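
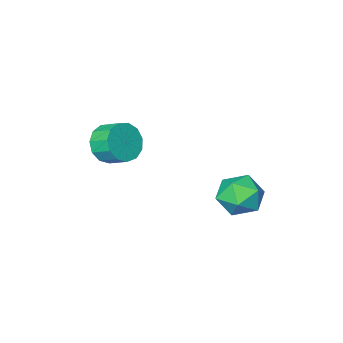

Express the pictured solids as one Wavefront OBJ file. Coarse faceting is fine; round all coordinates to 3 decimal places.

v 0.987 -2.67 -1.994
v 1.535 -2.918 -1.183
v 1.222 -2.019 -0.695
v 0.673 -1.77 -1.506
v 1.878 -2.615 -1.522
v 1.564 -1.716 -1.034
v 1.938 -2.329 -2.01
v 1.624 -1.43 -1.522
v 1.695 -2.152 -2.493
v 1.382 -1.252 -2.005
v 1.228 -2.138 -2.818
v 0.915 -1.239 -2.33
v 0.685 -2.293 -2.881
v 0.371 -1.394 -2.393
v 0.237 -2.568 -2.663
v -0.077 -1.669 -2.175
v 0.027 -2.875 -2.232
v -0.287 -1.976 -1.744
v 0.122 -3.117 -1.725
v -0.192 -2.218 -1.237
v 0.491 -3.217 -1.304
v 0.178 -2.317 -0.816
v 1.018 -3.143 -1.102
v 0.705 -2.243 -0.614
v -2.227 3.622 -3.641
v -1.301 3.514 -3.03
v -2.659 1.906 -3.29
v -1.733 1.798 -2.679
v -2.567 2.444 -2.319
v -2.3 3.504 -2.535
v -1.66 1.916 -3.785
v -1.393 2.976 -4.001
v -0.951 2.459 -3.118
v -1.512 2.786 -2.212
v -2.448 2.634 -4.108
v -3.009 2.961 -3.202
f 2 1 5
f 2 5 3
f 3 5 6
f 3 6 4
f 5 1 7
f 5 7 6
f 6 7 8
f 6 8 4
f 7 1 9
f 7 9 8
f 8 9 10
f 8 10 4
f 9 1 11
f 9 11 10
f 10 11 12
f 10 12 4
f 11 1 13
f 11 13 12
f 12 13 14
f 12 14 4
f 13 1 15
f 13 15 14
f 14 15 16
f 14 16 4
f 15 1 17
f 15 17 16
f 16 17 18
f 16 18 4
f 17 1 19
f 17 19 18
f 18 19 20
f 18 20 4
f 19 1 21
f 19 21 20
f 20 21 22
f 20 22 4
f 21 1 23
f 21 23 22
f 22 23 24
f 22 24 4
f 23 1 2
f 23 2 24
f 24 2 3
f 24 3 4
f 25 36 30
f 25 30 26
f 25 26 32
f 25 32 35
f 25 35 36
f 26 30 34
f 30 36 29
f 36 35 27
f 35 32 31
f 32 26 33
f 28 34 29
f 28 29 27
f 28 27 31
f 28 31 33
f 28 33 34
f 29 34 30
f 27 29 36
f 31 27 35
f 33 31 32
f 34 33 26



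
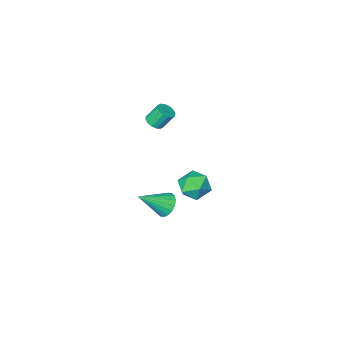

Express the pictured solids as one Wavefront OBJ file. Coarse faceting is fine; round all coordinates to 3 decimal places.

v -1.46 -2.601 -3.444
v -1.045 -2.061 -2.644
v 0.065 -2.659 -4.196
v 0.48 -2.119 -3.396
v 0.153 -3.107 -3.249
v -0.79 -3.071 -2.784
v -0.19 -1.649 -4.056
v -1.133 -1.613 -3.591
v -0.26 -1.472 -3.022
v -0.048 -2.373 -2.523
v -0.932 -2.347 -4.317
v -0.72 -3.248 -3.818
v 2.245 -1.989 3.323
v 2.544 -2.369 3.625
v 2.034 -2.01 4.58
v 1.735 -1.631 4.277
v 2.71 -2.125 3.622
v 2.201 -1.766 4.577
v 2.752 -1.845 3.539
v 2.242 -1.486 4.494
v 2.658 -1.604 3.398
v 2.148 -1.245 4.353
v 2.453 -1.465 3.237
v 1.943 -1.107 4.192
v 2.192 -1.468 3.099
v 1.682 -1.109 4.053
v 1.946 -1.61 3.02
v 1.436 -1.251 3.975
v 1.779 -1.854 3.023
v 1.27 -1.495 3.978
v 1.738 -2.134 3.106
v 1.228 -1.775 4.061
v 1.832 -2.375 3.247
v 1.322 -2.016 4.202
v 2.037 -2.513 3.408
v 1.527 -2.155 4.363
v 2.298 -2.511 3.547
v 1.788 -2.152 4.501
v 3.171 0.758 -1.15
v 3.607 0.629 -1.796
v 4.669 0.402 -0.07
v 3.649 0.973 -1.741
v 3.597 1.275 -1.569
v 3.46 1.475 -1.314
v 3.266 1.532 -1.026
v 3.053 1.436 -0.763
v 2.864 1.206 -0.577
v 2.736 0.887 -0.504
v 2.694 0.542 -0.559
v 2.746 0.24 -0.731
v 2.883 0.041 -0.986
v 3.077 -0.017 -1.274
v 3.29 0.079 -1.537
v 3.479 0.309 -1.723
f 1 12 6
f 1 6 2
f 1 2 8
f 1 8 11
f 1 11 12
f 2 6 10
f 6 12 5
f 12 11 3
f 11 8 7
f 8 2 9
f 4 10 5
f 4 5 3
f 4 3 7
f 4 7 9
f 4 9 10
f 5 10 6
f 3 5 12
f 7 3 11
f 9 7 8
f 10 9 2
f 14 13 17
f 14 17 15
f 15 17 18
f 15 18 16
f 17 13 19
f 17 19 18
f 18 19 20
f 18 20 16
f 19 13 21
f 19 21 20
f 20 21 22
f 20 22 16
f 21 13 23
f 21 23 22
f 22 23 24
f 22 24 16
f 23 13 25
f 23 25 24
f 24 25 26
f 24 26 16
f 25 13 27
f 25 27 26
f 26 27 28
f 26 28 16
f 27 13 29
f 27 29 28
f 28 29 30
f 28 30 16
f 29 13 31
f 29 31 30
f 30 31 32
f 30 32 16
f 31 13 33
f 31 33 32
f 32 33 34
f 32 34 16
f 33 13 35
f 33 35 34
f 34 35 36
f 34 36 16
f 35 13 37
f 35 37 36
f 36 37 38
f 36 38 16
f 37 13 14
f 37 14 38
f 38 14 15
f 38 15 16
f 40 39 42
f 40 42 41
f 42 39 43
f 42 43 41
f 43 39 44
f 43 44 41
f 44 39 45
f 44 45 41
f 45 39 46
f 45 46 41
f 46 39 47
f 46 47 41
f 47 39 48
f 47 48 41
f 48 39 49
f 48 49 41
f 49 39 50
f 49 50 41
f 50 39 51
f 50 51 41
f 51 39 52
f 51 52 41
f 52 39 53
f 52 53 41
f 53 39 54
f 53 54 41
f 54 39 40
f 54 40 41



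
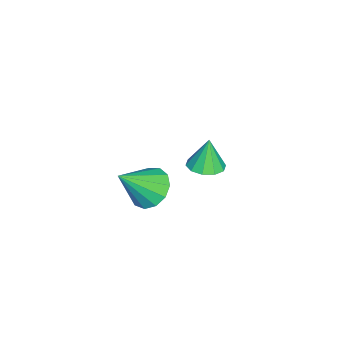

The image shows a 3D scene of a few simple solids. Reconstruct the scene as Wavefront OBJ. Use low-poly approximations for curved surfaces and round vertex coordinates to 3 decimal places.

v -3.858 1.474 -4.631
v -3.17 1 -4.476
v -4.142 1.546 -3.149
v -3.024 1.504 -4.473
v -3.196 1.997 -4.53
v -3.622 2.29 -4.625
v -4.138 2.271 -4.723
v -4.547 1.948 -4.785
v -4.693 1.443 -4.789
v -4.52 0.95 -4.732
v -4.095 0.657 -4.636
v -3.579 0.676 -4.538
v 1.095 0.295 -1.67
v 1.69 1.07 -1.51
v 2.025 -0.715 -0.23
v 1.248 1.14 -1.176
v 0.758 0.941 -0.999
v 0.375 0.537 -1.035
v 0.22 0.057 -1.272
v 0.343 -0.348 -1.636
v 0.705 -0.548 -2.01
v 1.19 -0.481 -2.277
v 1.645 -0.167 -2.35
v 1.926 0.294 -2.208
v 1.942 0.755 -1.895
f 2 1 4
f 2 4 3
f 4 1 5
f 4 5 3
f 5 1 6
f 5 6 3
f 6 1 7
f 6 7 3
f 7 1 8
f 7 8 3
f 8 1 9
f 8 9 3
f 9 1 10
f 9 10 3
f 10 1 11
f 10 11 3
f 11 1 12
f 11 12 3
f 12 1 2
f 12 2 3
f 14 13 16
f 14 16 15
f 16 13 17
f 16 17 15
f 17 13 18
f 17 18 15
f 18 13 19
f 18 19 15
f 19 13 20
f 19 20 15
f 20 13 21
f 20 21 15
f 21 13 22
f 21 22 15
f 22 13 23
f 22 23 15
f 23 13 24
f 23 24 15
f 24 13 25
f 24 25 15
f 25 13 14
f 25 14 15



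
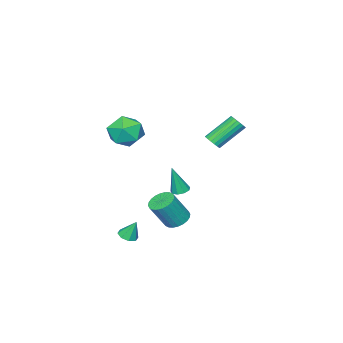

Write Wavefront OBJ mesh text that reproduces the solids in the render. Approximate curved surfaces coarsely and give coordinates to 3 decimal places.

v 0.726 3.495 -3.268
v 1.187 2.925 -3.657
v 2.095 2.515 -1.981
v 1.634 3.085 -1.592
v 1.371 3.189 -3.692
v 2.279 2.779 -2.016
v 1.456 3.5 -3.662
v 2.364 3.09 -1.986
v 1.431 3.81 -3.573
v 2.339 3.4 -1.897
v 1.298 4.072 -3.437
v 2.206 3.662 -1.76
v 1.078 4.247 -3.275
v 1.986 3.837 -1.599
v 0.805 4.306 -3.112
v 1.713 3.896 -1.436
v 0.519 4.243 -2.973
v 1.427 3.833 -1.297
v 0.265 4.065 -2.879
v 1.173 3.655 -1.203
v 0.081 3.801 -2.844
v 0.989 3.391 -1.168
v -0.004 3.49 -2.874
v 0.904 3.08 -1.198
v 0.021 3.18 -2.963
v 0.929 2.77 -1.287
v 0.154 2.918 -3.1
v 1.062 2.508 -1.423
v 0.374 2.743 -3.261
v 1.282 2.333 -1.585
v 0.647 2.684 -3.424
v 1.555 2.274 -1.748
v 0.933 2.747 -3.563
v 1.841 2.337 -1.887
v 3.059 1.839 -4.234
v 3.681 1.895 -4.152
v 2.861 2.321 -3.066
v 3.485 2.289 -4.348
v 3.039 2.42 -4.478
v 2.605 2.21 -4.465
v 2.437 1.783 -4.317
v 2.634 1.388 -4.121
v 3.079 1.258 -3.991
v 3.513 1.468 -4.004
v 2.016 2.248 3.557
v 3.131 2.678 3.648
v 2.629 0.522 4.192
v 3.744 0.952 4.283
v 2.89 1.339 5.03
v 2.511 2.406 4.637
v 3.249 0.794 3.203
v 2.87 1.861 2.81
v 3.893 1.779 3.429
v 3.671 2.116 4.558
v 2.089 1.084 3.282
v 1.867 1.421 4.411
v -2.397 3.432 1.7
v -1.96 3.679 2.01
v -3.366 4.434 3.391
v -3.803 4.188 3.08
v -2.025 3.868 1.84
v -3.431 4.623 3.221
v -2.164 3.971 1.643
v -3.569 4.726 3.023
v -2.349 3.968 1.456
v -3.754 4.723 2.837
v -2.543 3.858 1.318
v -3.949 4.613 2.699
v -2.709 3.664 1.256
v -4.114 4.419 2.636
v -2.813 3.424 1.281
v -4.218 4.18 2.662
v -2.834 3.186 1.389
v -4.24 3.941 2.77
v -2.769 2.997 1.559
v -4.175 3.752 2.94
v -2.631 2.894 1.757
v -4.036 3.649 3.137
v -2.446 2.897 1.943
v -3.851 3.652 3.324
v -2.251 3.007 2.081
v -3.657 3.762 3.462
v -2.086 3.201 2.144
v -3.491 3.956 3.524
v -1.982 3.44 2.118
v -3.387 4.196 3.499
v -0.299 2.843 -1.571
v 0.008 2.373 -1.716
v 0.099 2.537 0.271
v 0.243 2.693 -1.713
v 0.224 3.083 -1.645
v -0.039 3.361 -1.541
v -0.424 3.397 -1.452
v -0.751 3.174 -1.419
v -0.866 2.796 -1.457
v -0.716 2.441 -1.548
v -0.371 2.273 -1.651
f 2 1 5
f 2 5 3
f 3 5 6
f 3 6 4
f 5 1 7
f 5 7 6
f 6 7 8
f 6 8 4
f 7 1 9
f 7 9 8
f 8 9 10
f 8 10 4
f 9 1 11
f 9 11 10
f 10 11 12
f 10 12 4
f 11 1 13
f 11 13 12
f 12 13 14
f 12 14 4
f 13 1 15
f 13 15 14
f 14 15 16
f 14 16 4
f 15 1 17
f 15 17 16
f 16 17 18
f 16 18 4
f 17 1 19
f 17 19 18
f 18 19 20
f 18 20 4
f 19 1 21
f 19 21 20
f 20 21 22
f 20 22 4
f 21 1 23
f 21 23 22
f 22 23 24
f 22 24 4
f 23 1 25
f 23 25 24
f 24 25 26
f 24 26 4
f 25 1 27
f 25 27 26
f 26 27 28
f 26 28 4
f 27 1 29
f 27 29 28
f 28 29 30
f 28 30 4
f 29 1 31
f 29 31 30
f 30 31 32
f 30 32 4
f 31 1 33
f 31 33 32
f 32 33 34
f 32 34 4
f 33 1 2
f 33 2 34
f 34 2 3
f 34 3 4
f 36 35 38
f 36 38 37
f 38 35 39
f 38 39 37
f 39 35 40
f 39 40 37
f 40 35 41
f 40 41 37
f 41 35 42
f 41 42 37
f 42 35 43
f 42 43 37
f 43 35 44
f 43 44 37
f 44 35 36
f 44 36 37
f 45 56 50
f 45 50 46
f 45 46 52
f 45 52 55
f 45 55 56
f 46 50 54
f 50 56 49
f 56 55 47
f 55 52 51
f 52 46 53
f 48 54 49
f 48 49 47
f 48 47 51
f 48 51 53
f 48 53 54
f 49 54 50
f 47 49 56
f 51 47 55
f 53 51 52
f 54 53 46
f 58 57 61
f 58 61 59
f 59 61 62
f 59 62 60
f 61 57 63
f 61 63 62
f 62 63 64
f 62 64 60
f 63 57 65
f 63 65 64
f 64 65 66
f 64 66 60
f 65 57 67
f 65 67 66
f 66 67 68
f 66 68 60
f 67 57 69
f 67 69 68
f 68 69 70
f 68 70 60
f 69 57 71
f 69 71 70
f 70 71 72
f 70 72 60
f 71 57 73
f 71 73 72
f 72 73 74
f 72 74 60
f 73 57 75
f 73 75 74
f 74 75 76
f 74 76 60
f 75 57 77
f 75 77 76
f 76 77 78
f 76 78 60
f 77 57 79
f 77 79 78
f 78 79 80
f 78 80 60
f 79 57 81
f 79 81 80
f 80 81 82
f 80 82 60
f 81 57 83
f 81 83 82
f 82 83 84
f 82 84 60
f 83 57 85
f 83 85 84
f 84 85 86
f 84 86 60
f 85 57 58
f 85 58 86
f 86 58 59
f 86 59 60
f 88 87 90
f 88 90 89
f 90 87 91
f 90 91 89
f 91 87 92
f 91 92 89
f 92 87 93
f 92 93 89
f 93 87 94
f 93 94 89
f 94 87 95
f 94 95 89
f 95 87 96
f 95 96 89
f 96 87 97
f 96 97 89
f 97 87 88
f 97 88 89



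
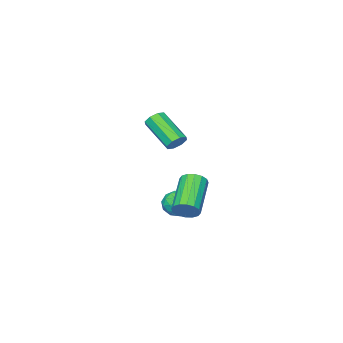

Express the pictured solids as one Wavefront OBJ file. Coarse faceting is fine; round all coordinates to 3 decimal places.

v -0.333 0.379 -3.932
v 0.09 0.613 -3.322
v 0.69 -0.153 -4.438
v 1.113 0.081 -3.828
v 0.574 -0.473 -3.738
v -0.059 -0.144 -3.426
v 0.839 0.604 -4.334
v 0.206 0.933 -4.022
v 0.814 0.752 -3.571
v 0.65 0.086 -3.202
v 0.13 0.374 -4.558
v -0.034 -0.292 -4.189
v -0.211 0.543 -3.583
v 0.991 -0.083 -4.177
v 0.674 -0.408 -4.124
v 0.923 -0.271 -3.766
v -0.299 0.098 -3.644
v -0.05 0.235 -3.285
v 0.234 -0.403 -3.53
v 0.83 0.225 -4.475
v 1.079 0.362 -4.116
v -0.143 0.731 -3.994
v 0.106 0.868 -3.636
v 0.546 0.863 -4.23
v 0.463 0.762 -3.37
v 1.064 0.449 -3.667
v 0.903 0.756 -3.965
v 0.531 0.95 -3.782
v 0.366 0.371 -3.154
v 0.968 0.058 -3.451
v 0.651 -0.267 -3.398
v 0.279 -0.074 -3.215
v 0.792 0.452 -3.3
v -0.188 0.402 -4.309
v 0.414 0.089 -4.606
v 0.501 0.534 -4.545
v 0.129 0.727 -4.362
v -0.284 0.011 -4.093
v 0.317 -0.302 -4.39
v 0.249 -0.49 -3.978
v -0.123 -0.296 -3.795
v -0.012 0.008 -4.46
v 1.824 2.302 -3.12
v 2.283 2.009 -2.766
v 0.816 0.965 -1.726
v 0.356 1.258 -2.08
v 2.206 2.288 -2.595
v 0.739 1.244 -1.555
v 2.027 2.571 -2.564
v 0.559 1.527 -1.524
v 1.793 2.782 -2.682
v 0.325 1.737 -1.642
v 1.567 2.864 -2.918
v 0.099 1.82 -1.878
v 1.41 2.796 -3.208
v -0.057 1.752 -2.168
v 1.364 2.595 -3.474
v -0.103 1.551 -2.434
v 1.441 2.316 -3.645
v -0.026 1.272 -2.605
v 1.621 2.033 -3.676
v 0.153 0.989 -2.636
v 1.855 1.823 -3.558
v 0.387 0.778 -2.518
v 2.081 1.74 -3.322
v 0.613 0.696 -2.282
v 2.237 1.808 -3.032
v 0.77 0.764 -1.992
v 2.56 2.513 1.314
v 2.989 2.675 1.58
v 2.929 1.209 2.571
v 2.5 1.047 2.306
v 2.644 2.803 1.75
v 2.584 1.338 2.741
v 2.25 2.762 1.664
v 2.189 1.297 2.655
v 2.037 2.574 1.374
v 1.977 1.109 2.365
v 2.131 2.351 1.049
v 2.071 0.885 2.04
v 2.476 2.222 0.879
v 2.416 0.757 1.87
v 2.871 2.263 0.965
v 2.81 0.798 1.956
v 3.083 2.451 1.255
v 3.023 0.986 2.246
f 1 38 17
f 38 12 41
f 17 41 6
f 38 41 17
f 1 17 13
f 17 6 18
f 13 18 2
f 17 18 13
f 1 13 22
f 13 2 23
f 22 23 8
f 13 23 22
f 1 22 34
f 22 8 37
f 34 37 11
f 22 37 34
f 1 34 38
f 34 11 42
f 38 42 12
f 34 42 38
f 2 18 29
f 18 6 32
f 29 32 10
f 18 32 29
f 6 41 19
f 41 12 40
f 19 40 5
f 41 40 19
f 12 42 39
f 42 11 35
f 39 35 3
f 42 35 39
f 11 37 36
f 37 8 24
f 36 24 7
f 37 24 36
f 8 23 28
f 23 2 25
f 28 25 9
f 23 25 28
f 4 30 16
f 30 10 31
f 16 31 5
f 30 31 16
f 4 16 14
f 16 5 15
f 14 15 3
f 16 15 14
f 4 14 21
f 14 3 20
f 21 20 7
f 14 20 21
f 4 21 26
f 21 7 27
f 26 27 9
f 21 27 26
f 4 26 30
f 26 9 33
f 30 33 10
f 26 33 30
f 5 31 19
f 31 10 32
f 19 32 6
f 31 32 19
f 3 15 39
f 15 5 40
f 39 40 12
f 15 40 39
f 7 20 36
f 20 3 35
f 36 35 11
f 20 35 36
f 9 27 28
f 27 7 24
f 28 24 8
f 27 24 28
f 10 33 29
f 33 9 25
f 29 25 2
f 33 25 29
f 44 43 47
f 44 47 45
f 45 47 48
f 45 48 46
f 47 43 49
f 47 49 48
f 48 49 50
f 48 50 46
f 49 43 51
f 49 51 50
f 50 51 52
f 50 52 46
f 51 43 53
f 51 53 52
f 52 53 54
f 52 54 46
f 53 43 55
f 53 55 54
f 54 55 56
f 54 56 46
f 55 43 57
f 55 57 56
f 56 57 58
f 56 58 46
f 57 43 59
f 57 59 58
f 58 59 60
f 58 60 46
f 59 43 61
f 59 61 60
f 60 61 62
f 60 62 46
f 61 43 63
f 61 63 62
f 62 63 64
f 62 64 46
f 63 43 65
f 63 65 64
f 64 65 66
f 64 66 46
f 65 43 67
f 65 67 66
f 66 67 68
f 66 68 46
f 67 43 44
f 67 44 68
f 68 44 45
f 68 45 46
f 70 69 73
f 70 73 71
f 71 73 74
f 71 74 72
f 73 69 75
f 73 75 74
f 74 75 76
f 74 76 72
f 75 69 77
f 75 77 76
f 76 77 78
f 76 78 72
f 77 69 79
f 77 79 78
f 78 79 80
f 78 80 72
f 79 69 81
f 79 81 80
f 80 81 82
f 80 82 72
f 81 69 83
f 81 83 82
f 82 83 84
f 82 84 72
f 83 69 85
f 83 85 84
f 84 85 86
f 84 86 72
f 85 69 70
f 85 70 86
f 86 70 71
f 86 71 72



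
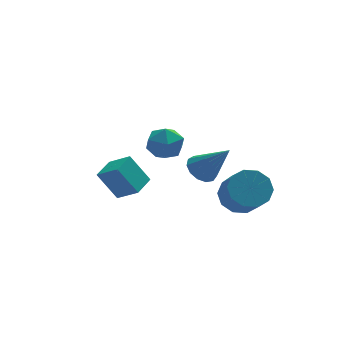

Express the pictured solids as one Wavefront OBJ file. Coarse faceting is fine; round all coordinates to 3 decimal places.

v -0.542 2.89 1.415
v -0.141 3.284 2.279
v 0.641 1.716 1.401
v 1.042 2.11 2.265
v 0.126 1.638 2.29
v -0.605 2.364 2.299
v 1.105 2.636 1.381
v 0.374 3.362 1.39
v 0.877 3.127 2.258
v 0.272 2.51 2.82
v 0.228 2.49 0.86
v -0.377 1.873 1.422
v 0.711 -1.603 2.557
v 1.287 -1.019 2.553
v 1.669 -2.537 4.163
v 0.954 -0.872 2.838
v 0.544 -0.956 3.033
v 0.187 -1.246 3.078
v -0.004 -1.649 2.957
v 0.032 -2.038 2.709
v 0.284 -2.288 2.413
v 0.671 -2.321 2.163
v 1.071 -2.126 2.038
v 1.356 -1.764 2.078
v 1.437 -1.352 2.27
v 2.849 -0.685 -0.153
v 3.536 -1.254 -0.743
v 3.537 -2.585 0.542
v 2.851 -2.015 1.133
v 3.887 -0.865 -0.341
v 3.888 -2.196 0.944
v 3.842 -0.407 0.134
v 3.843 -1.738 1.419
v 3.418 -0.055 0.499
v 3.419 -1.386 1.784
v 2.777 0.057 0.615
v 2.778 -1.274 1.901
v 2.163 -0.115 0.438
v 2.164 -1.446 1.723
v 1.812 -0.504 0.036
v 1.813 -1.835 1.321
v 1.857 -0.962 -0.439
v 1.858 -2.293 0.846
v 2.281 -1.314 -0.804
v 2.282 -2.645 0.481
v 2.922 -1.426 -0.921
v 2.923 -2.757 0.365
v -3.671 -0.057 2.044
v -2.932 -0.857 2.772
v -2.855 0.826 2.186
v -2.116 0.026 2.914
v -2.884 -0.566 0.686
v -2.145 -1.366 1.414
v -2.068 0.317 0.828
v -1.329 -0.483 1.556
f 1 12 6
f 1 6 2
f 1 2 8
f 1 8 11
f 1 11 12
f 2 6 10
f 6 12 5
f 12 11 3
f 11 8 7
f 8 2 9
f 4 10 5
f 4 5 3
f 4 3 7
f 4 7 9
f 4 9 10
f 5 10 6
f 3 5 12
f 7 3 11
f 9 7 8
f 10 9 2
f 14 13 16
f 14 16 15
f 16 13 17
f 16 17 15
f 17 13 18
f 17 18 15
f 18 13 19
f 18 19 15
f 19 13 20
f 19 20 15
f 20 13 21
f 20 21 15
f 21 13 22
f 21 22 15
f 22 13 23
f 22 23 15
f 23 13 24
f 23 24 15
f 24 13 25
f 24 25 15
f 25 13 14
f 25 14 15
f 27 26 30
f 27 30 28
f 28 30 31
f 28 31 29
f 30 26 32
f 30 32 31
f 31 32 33
f 31 33 29
f 32 26 34
f 32 34 33
f 33 34 35
f 33 35 29
f 34 26 36
f 34 36 35
f 35 36 37
f 35 37 29
f 36 26 38
f 36 38 37
f 37 38 39
f 37 39 29
f 38 26 40
f 38 40 39
f 39 40 41
f 39 41 29
f 40 26 42
f 40 42 41
f 41 42 43
f 41 43 29
f 42 26 44
f 42 44 43
f 43 44 45
f 43 45 29
f 44 26 46
f 44 46 45
f 45 46 47
f 45 47 29
f 46 26 27
f 46 27 47
f 47 27 28
f 47 28 29
f 49 51 48
f 52 49 48
f 48 51 50
f 50 52 48
f 49 55 51
f 53 49 52
f 53 55 49
f 51 55 50
f 54 52 50
f 50 55 54
f 54 53 52
f 55 53 54



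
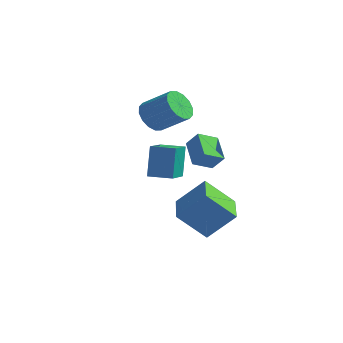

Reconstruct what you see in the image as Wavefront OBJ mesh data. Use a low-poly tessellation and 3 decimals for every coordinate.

v 1.314 -2.717 -1.388
v 2.408 -1.991 -0.056
v 0.207 -1.212 -1.299
v 1.301 -0.486 0.033
v 2.379 -1.854 -2.733
v 3.473 -1.128 -1.401
v 1.272 -0.349 -2.644
v 2.366 0.377 -1.312
v 1.615 -1.915 1.674
v 0.653 -1.054 2.419
v 2.071 -1.019 1.227
v 1.109 -0.158 1.972
v 2.231 -1.862 2.408
v 1.269 -1.001 3.153
v 2.687 -0.966 1.961
v 1.725 -0.105 2.706
v 0.894 -4.273 1.575
v 0.706 -3.806 3.178
v 0.498 -2.986 1.154
v 0.311 -2.52 2.757
v 2.009 -3.92 1.603
v 1.822 -3.454 3.206
v 1.614 -2.634 1.182
v 1.426 -2.167 2.785
v -2.159 0.164 3.052
v -1.773 0.631 2.36
v -0.375 0.922 3.336
v -0.761 0.456 4.028
v -2.015 0.958 2.609
v -0.616 1.249 3.585
v -2.295 1.071 2.976
v -0.897 1.362 3.952
v -2.539 0.942 3.365
v -1.141 1.233 4.34
v -2.681 0.604 3.669
v -1.283 0.895 4.645
v -2.683 0.149 3.808
v -1.285 0.44 4.784
v -2.545 -0.302 3.744
v -1.147 -0.011 4.72
v -2.304 -0.629 3.495
v -0.905 -0.338 4.471
v -2.023 -0.742 3.128
v -0.625 -0.451 4.104
v -1.779 -0.613 2.74
v -0.381 -0.322 3.715
v -1.637 -0.275 2.435
v -0.239 0.016 3.411
v -1.635 0.18 2.296
v -0.237 0.471 3.272
f 2 4 1
f 5 2 1
f 1 4 3
f 3 5 1
f 2 8 4
f 6 2 5
f 6 8 2
f 4 8 3
f 7 5 3
f 3 8 7
f 7 6 5
f 8 6 7
f 10 12 9
f 13 10 9
f 9 12 11
f 11 13 9
f 10 16 12
f 14 10 13
f 14 16 10
f 12 16 11
f 15 13 11
f 11 16 15
f 15 14 13
f 16 14 15
f 18 20 17
f 21 18 17
f 17 20 19
f 19 21 17
f 18 24 20
f 22 18 21
f 22 24 18
f 20 24 19
f 23 21 19
f 19 24 23
f 23 22 21
f 24 22 23
f 26 25 29
f 26 29 27
f 27 29 30
f 27 30 28
f 29 25 31
f 29 31 30
f 30 31 32
f 30 32 28
f 31 25 33
f 31 33 32
f 32 33 34
f 32 34 28
f 33 25 35
f 33 35 34
f 34 35 36
f 34 36 28
f 35 25 37
f 35 37 36
f 36 37 38
f 36 38 28
f 37 25 39
f 37 39 38
f 38 39 40
f 38 40 28
f 39 25 41
f 39 41 40
f 40 41 42
f 40 42 28
f 41 25 43
f 41 43 42
f 42 43 44
f 42 44 28
f 43 25 45
f 43 45 44
f 44 45 46
f 44 46 28
f 45 25 47
f 45 47 46
f 46 47 48
f 46 48 28
f 47 25 49
f 47 49 48
f 48 49 50
f 48 50 28
f 49 25 26
f 49 26 50
f 50 26 27
f 50 27 28



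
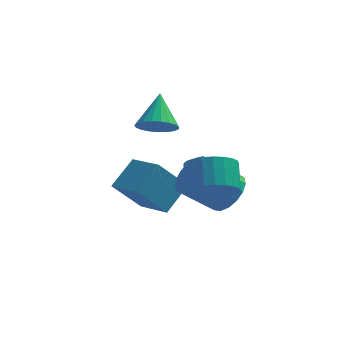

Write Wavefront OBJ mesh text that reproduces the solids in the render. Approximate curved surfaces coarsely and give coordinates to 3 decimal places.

v 2.635 -3.094 -2.036
v 3.516 -2.683 -2.345
v 3.366 -1.694 -1.452
v 2.485 -2.106 -1.144
v 3.257 -2.502 -2.587
v 3.107 -1.514 -1.695
v 2.903 -2.412 -2.746
v 2.754 -1.424 -1.853
v 2.508 -2.426 -2.797
v 2.359 -1.438 -1.904
v 2.133 -2.542 -2.732
v 1.984 -1.553 -1.839
v 1.834 -2.741 -2.561
v 1.685 -1.753 -1.668
v 1.657 -2.994 -2.31
v 1.508 -2.006 -1.417
v 1.629 -3.263 -2.018
v 1.48 -2.275 -1.125
v 1.754 -3.506 -1.728
v 1.604 -2.517 -0.835
v 2.013 -3.686 -1.485
v 1.863 -2.698 -0.593
v 2.366 -3.776 -1.327
v 2.217 -2.788 -0.434
v 2.761 -3.762 -1.276
v 2.612 -2.774 -0.383
v 3.136 -3.647 -1.341
v 2.987 -2.658 -0.448
v 3.435 -3.447 -1.512
v 3.286 -2.459 -0.619
v 3.612 -3.194 -1.763
v 3.463 -2.206 -0.87
v 3.64 -2.925 -2.055
v 3.491 -1.937 -1.162
v -1.48 -0.47 -3.617
v -0.785 0.575 -2.691
v -0.416 0.065 -5.02
v 0.279 1.11 -4.094
v -0.339 -1.61 -3.186
v 0.356 -0.565 -2.26
v 0.725 -1.075 -4.589
v 1.42 -0.03 -3.663
v 0.357 -1.084 0.114
v 1.147 -0.882 -0.088
v 0.343 0.124 1.266
v 0.963 -0.678 -0.304
v 0.673 -0.545 -0.448
v 0.33 -0.505 -0.494
v -0.01 -0.565 -0.435
v -0.285 -0.715 -0.282
v -0.45 -0.929 -0.06
v -0.474 -1.169 0.192
v -0.356 -1.395 0.431
v -0.113 -1.567 0.614
v 0.21 -1.656 0.711
v 0.559 -1.646 0.705
v 0.874 -1.538 0.597
v 1.099 -1.352 0.405
v 1.195 -1.12 0.162
v 3.019 -0.529 -3.675
v 3.612 -1.155 -3.208
v 2.254 -1.556 -2.019
v 1.661 -0.931 -2.485
v 3.684 -0.747 -2.988
v 2.325 -1.148 -1.799
v 3.604 -0.289 -2.926
v 2.245 -0.69 -1.736
v 3.39 0.114 -3.035
v 2.031 -0.288 -1.845
v 3.09 0.369 -3.29
v 1.732 -0.032 -2.101
v 2.775 0.419 -3.634
v 1.416 0.017 -2.444
v 2.516 0.251 -3.987
v 1.157 -0.15 -2.797
v 2.372 -0.095 -4.268
v 1.013 -0.497 -3.079
v 2.376 -0.541 -4.414
v 1.017 -0.943 -3.224
v 2.528 -0.984 -4.39
v 1.169 -1.386 -3.201
v 2.792 -1.323 -4.202
v 1.433 -1.725 -3.013
v 3.109 -1.48 -3.894
v 1.75 -1.882 -2.704
v 3.405 -1.419 -3.535
v 2.046 -1.821 -2.346
f 2 1 5
f 2 5 3
f 3 5 6
f 3 6 4
f 5 1 7
f 5 7 6
f 6 7 8
f 6 8 4
f 7 1 9
f 7 9 8
f 8 9 10
f 8 10 4
f 9 1 11
f 9 11 10
f 10 11 12
f 10 12 4
f 11 1 13
f 11 13 12
f 12 13 14
f 12 14 4
f 13 1 15
f 13 15 14
f 14 15 16
f 14 16 4
f 15 1 17
f 15 17 16
f 16 17 18
f 16 18 4
f 17 1 19
f 17 19 18
f 18 19 20
f 18 20 4
f 19 1 21
f 19 21 20
f 20 21 22
f 20 22 4
f 21 1 23
f 21 23 22
f 22 23 24
f 22 24 4
f 23 1 25
f 23 25 24
f 24 25 26
f 24 26 4
f 25 1 27
f 25 27 26
f 26 27 28
f 26 28 4
f 27 1 29
f 27 29 28
f 28 29 30
f 28 30 4
f 29 1 31
f 29 31 30
f 30 31 32
f 30 32 4
f 31 1 33
f 31 33 32
f 32 33 34
f 32 34 4
f 33 1 2
f 33 2 34
f 34 2 3
f 34 3 4
f 36 38 35
f 39 36 35
f 35 38 37
f 37 39 35
f 36 42 38
f 40 36 39
f 40 42 36
f 38 42 37
f 41 39 37
f 37 42 41
f 41 40 39
f 42 40 41
f 44 43 46
f 44 46 45
f 46 43 47
f 46 47 45
f 47 43 48
f 47 48 45
f 48 43 49
f 48 49 45
f 49 43 50
f 49 50 45
f 50 43 51
f 50 51 45
f 51 43 52
f 51 52 45
f 52 43 53
f 52 53 45
f 53 43 54
f 53 54 45
f 54 43 55
f 54 55 45
f 55 43 56
f 55 56 45
f 56 43 57
f 56 57 45
f 57 43 58
f 57 58 45
f 58 43 59
f 58 59 45
f 59 43 44
f 59 44 45
f 61 60 64
f 61 64 62
f 62 64 65
f 62 65 63
f 64 60 66
f 64 66 65
f 65 66 67
f 65 67 63
f 66 60 68
f 66 68 67
f 67 68 69
f 67 69 63
f 68 60 70
f 68 70 69
f 69 70 71
f 69 71 63
f 70 60 72
f 70 72 71
f 71 72 73
f 71 73 63
f 72 60 74
f 72 74 73
f 73 74 75
f 73 75 63
f 74 60 76
f 74 76 75
f 75 76 77
f 75 77 63
f 76 60 78
f 76 78 77
f 77 78 79
f 77 79 63
f 78 60 80
f 78 80 79
f 79 80 81
f 79 81 63
f 80 60 82
f 80 82 81
f 81 82 83
f 81 83 63
f 82 60 84
f 82 84 83
f 83 84 85
f 83 85 63
f 84 60 86
f 84 86 85
f 85 86 87
f 85 87 63
f 86 60 61
f 86 61 87
f 87 61 62
f 87 62 63



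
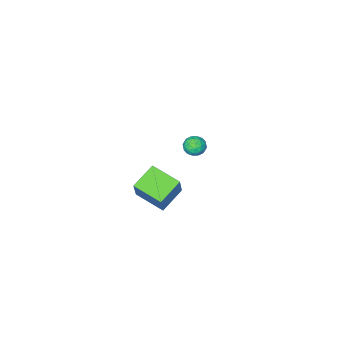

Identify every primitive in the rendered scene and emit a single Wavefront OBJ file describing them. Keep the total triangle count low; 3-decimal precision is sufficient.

v 0.708 -3.657 -3.699
v 1.334 -3.017 -2.035
v 0.1 -1.803 -4.183
v 0.725 -1.163 -2.519
v 2.335 -3.317 -4.441
v 2.96 -2.677 -2.777
v 1.726 -1.463 -4.925
v 2.352 -0.823 -3.261
v 2.338 2.388 4.558
v 2.772 1.944 4.225
v 1.548 2.216 3.755
v 1.982 1.772 3.422
v 1.703 1.593 4.044
v 2.192 1.699 4.54
v 2.128 2.461 3.44
v 2.617 2.567 3.936
v 2.643 1.989 3.534
v 2.38 1.453 3.907
v 1.94 2.707 4.073
v 1.677 2.171 4.446
v 2.625 2.181 4.462
v 1.695 1.979 3.518
v 1.532 1.873 3.883
v 1.787 1.613 3.688
v 2.284 2.037 4.647
v 2.539 1.776 4.451
v 1.91 1.569 4.345
v 1.781 2.384 3.529
v 2.036 2.123 3.333
v 2.533 2.547 4.292
v 2.788 2.287 4.097
v 2.41 2.591 3.635
v 2.804 1.947 3.86
v 2.339 1.846 3.388
v 2.425 2.251 3.399
v 2.712 2.313 3.69
v 2.649 1.631 4.08
v 2.185 1.53 3.608
v 2.021 1.425 3.973
v 2.308 1.487 4.265
v 2.573 1.658 3.673
v 2.135 2.63 4.372
v 1.671 2.529 3.9
v 2.012 2.673 3.715
v 2.299 2.735 4.007
v 1.981 2.314 4.592
v 1.516 2.213 4.12
v 1.608 1.847 4.29
v 1.895 1.909 4.581
v 1.747 2.502 4.307
f 2 4 1
f 5 2 1
f 1 4 3
f 3 5 1
f 2 8 4
f 6 2 5
f 6 8 2
f 4 8 3
f 7 5 3
f 3 8 7
f 7 6 5
f 8 6 7
f 9 46 25
f 46 20 49
f 25 49 14
f 46 49 25
f 9 25 21
f 25 14 26
f 21 26 10
f 25 26 21
f 9 21 30
f 21 10 31
f 30 31 16
f 21 31 30
f 9 30 42
f 30 16 45
f 42 45 19
f 30 45 42
f 9 42 46
f 42 19 50
f 46 50 20
f 42 50 46
f 10 26 37
f 26 14 40
f 37 40 18
f 26 40 37
f 14 49 27
f 49 20 48
f 27 48 13
f 49 48 27
f 20 50 47
f 50 19 43
f 47 43 11
f 50 43 47
f 19 45 44
f 45 16 32
f 44 32 15
f 45 32 44
f 16 31 36
f 31 10 33
f 36 33 17
f 31 33 36
f 12 38 24
f 38 18 39
f 24 39 13
f 38 39 24
f 12 24 22
f 24 13 23
f 22 23 11
f 24 23 22
f 12 22 29
f 22 11 28
f 29 28 15
f 22 28 29
f 12 29 34
f 29 15 35
f 34 35 17
f 29 35 34
f 12 34 38
f 34 17 41
f 38 41 18
f 34 41 38
f 13 39 27
f 39 18 40
f 27 40 14
f 39 40 27
f 11 23 47
f 23 13 48
f 47 48 20
f 23 48 47
f 15 28 44
f 28 11 43
f 44 43 19
f 28 43 44
f 17 35 36
f 35 15 32
f 36 32 16
f 35 32 36
f 18 41 37
f 41 17 33
f 37 33 10
f 41 33 37



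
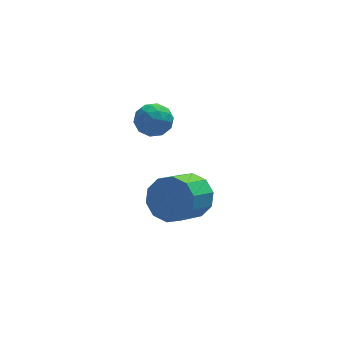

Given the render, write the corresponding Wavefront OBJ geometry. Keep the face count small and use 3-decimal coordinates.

v -1.462 1.498 -2.15
v -0.779 0.706 -2.242
v -1.794 -0.27 -1.382
v -2.478 0.522 -1.29
v -0.635 1.033 -1.701
v -1.65 0.057 -0.841
v -0.807 1.538 -1.331
v -1.822 0.562 -0.471
v -1.229 2.027 -1.274
v -2.244 1.052 -0.414
v -1.74 2.315 -1.552
v -2.755 1.339 -0.691
v -2.146 2.29 -2.058
v -3.161 1.314 -1.198
v -2.29 1.963 -2.599
v -3.305 0.987 -1.739
v -2.118 1.458 -2.969
v -3.133 0.482 -2.109
v -1.696 0.968 -3.026
v -2.711 -0.007 -2.166
v -1.185 0.681 -2.749
v -2.2 -0.295 -1.888
v -3.263 1.873 3.191
v -2.753 2.384 2.848
v -2.907 0.956 2.352
v -2.397 1.467 2.009
v -2.255 1.195 2.747
v -2.475 1.762 3.266
v -3.185 1.578 1.934
v -3.405 2.145 2.453
v -2.704 2.202 2.072
v -2.13 1.965 2.574
v -3.53 1.375 2.626
v -2.956 1.138 3.128
v -3.039 2.209 3.093
v -2.621 1.131 2.107
v -2.538 0.971 2.541
v -2.238 1.271 2.339
v -2.876 1.844 3.338
v -2.576 2.144 3.137
v -2.284 1.445 3.078
v -3.084 1.196 2.063
v -2.784 1.496 1.862
v -3.422 2.069 2.861
v -3.122 2.369 2.659
v -3.376 1.895 2.122
v -2.711 2.402 2.435
v -2.502 1.863 1.942
v -2.965 1.928 1.898
v -3.094 2.262 2.203
v -2.373 2.263 2.731
v -2.164 1.724 2.238
v -2.081 1.564 2.671
v -2.21 1.897 2.976
v -2.345 2.156 2.274
v -3.496 1.616 2.962
v -3.287 1.077 2.469
v -3.45 1.443 2.224
v -3.579 1.776 2.529
v -3.158 1.477 3.258
v -2.949 0.938 2.765
v -2.566 1.078 2.997
v -2.695 1.412 3.302
v -3.315 1.184 2.926
f 2 1 5
f 2 5 3
f 3 5 6
f 3 6 4
f 5 1 7
f 5 7 6
f 6 7 8
f 6 8 4
f 7 1 9
f 7 9 8
f 8 9 10
f 8 10 4
f 9 1 11
f 9 11 10
f 10 11 12
f 10 12 4
f 11 1 13
f 11 13 12
f 12 13 14
f 12 14 4
f 13 1 15
f 13 15 14
f 14 15 16
f 14 16 4
f 15 1 17
f 15 17 16
f 16 17 18
f 16 18 4
f 17 1 19
f 17 19 18
f 18 19 20
f 18 20 4
f 19 1 21
f 19 21 20
f 20 21 22
f 20 22 4
f 21 1 2
f 21 2 22
f 22 2 3
f 22 3 4
f 23 60 39
f 60 34 63
f 39 63 28
f 60 63 39
f 23 39 35
f 39 28 40
f 35 40 24
f 39 40 35
f 23 35 44
f 35 24 45
f 44 45 30
f 35 45 44
f 23 44 56
f 44 30 59
f 56 59 33
f 44 59 56
f 23 56 60
f 56 33 64
f 60 64 34
f 56 64 60
f 24 40 51
f 40 28 54
f 51 54 32
f 40 54 51
f 28 63 41
f 63 34 62
f 41 62 27
f 63 62 41
f 34 64 61
f 64 33 57
f 61 57 25
f 64 57 61
f 33 59 58
f 59 30 46
f 58 46 29
f 59 46 58
f 30 45 50
f 45 24 47
f 50 47 31
f 45 47 50
f 26 52 38
f 52 32 53
f 38 53 27
f 52 53 38
f 26 38 36
f 38 27 37
f 36 37 25
f 38 37 36
f 26 36 43
f 36 25 42
f 43 42 29
f 36 42 43
f 26 43 48
f 43 29 49
f 48 49 31
f 43 49 48
f 26 48 52
f 48 31 55
f 52 55 32
f 48 55 52
f 27 53 41
f 53 32 54
f 41 54 28
f 53 54 41
f 25 37 61
f 37 27 62
f 61 62 34
f 37 62 61
f 29 42 58
f 42 25 57
f 58 57 33
f 42 57 58
f 31 49 50
f 49 29 46
f 50 46 30
f 49 46 50
f 32 55 51
f 55 31 47
f 51 47 24
f 55 47 51



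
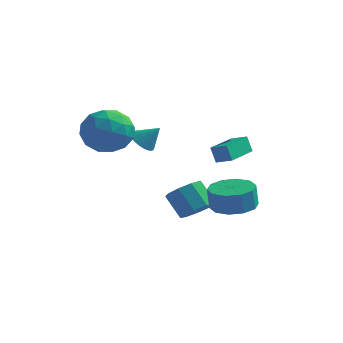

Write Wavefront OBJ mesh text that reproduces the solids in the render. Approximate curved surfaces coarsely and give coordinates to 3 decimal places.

v -3.214 -2.013 0.065
v -2.447 -2.934 0.388
v -4.393 -2.446 1.632
v -3.626 -3.367 1.955
v -3.259 -2.186 2.065
v -2.531 -1.919 1.097
v -4.309 -3.461 0.923
v -3.581 -3.194 -0.045
v -3.124 -3.829 0.918
v -2.475 -3.041 1.624
v -4.365 -2.339 0.396
v -3.716 -1.551 1.102
v -2.727 -2.435 0.089
v -4.113 -2.945 1.931
v -3.897 -2.251 1.996
v -3.446 -2.792 2.185
v -2.777 -1.839 0.506
v -2.326 -2.38 0.695
v -2.803 -1.941 1.681
v -4.514 -3 1.325
v -4.063 -3.541 1.514
v -3.394 -2.588 -0.165
v -2.943 -3.129 0.024
v -4.037 -3.439 0.339
v -2.674 -3.502 0.59
v -3.367 -3.757 1.511
v -3.768 -3.813 0.905
v -3.34 -3.655 0.336
v -2.293 -3.039 1.005
v -2.986 -3.294 1.926
v -2.77 -2.6 1.991
v -2.342 -2.443 1.422
v -2.691 -3.565 1.317
v -3.854 -2.086 0.094
v -4.547 -2.341 1.015
v -4.498 -2.937 0.598
v -4.07 -2.78 0.029
v -3.473 -1.623 0.509
v -4.166 -1.878 1.43
v -3.5 -1.725 1.684
v -3.072 -1.567 1.115
v -4.149 -1.815 0.703
v -0.893 0.822 -4.345
v -0.311 0.398 -3.788
v -1.166 0.634 -2.717
v -1.747 1.058 -3.275
v -0.177 1.005 -3.814
v -1.031 1.241 -2.744
v -0.377 1.527 -4.089
v -1.232 1.763 -3.018
v -0.819 1.718 -4.484
v -1.673 1.954 -3.413
v -1.295 1.491 -4.814
v -2.149 1.727 -3.743
v -1.583 0.95 -4.924
v -2.437 1.186 -3.854
v -1.548 0.35 -4.764
v -2.402 0.585 -3.693
v -1.206 -0.03 -4.408
v -2.061 0.206 -3.337
v -0.718 -0.011 -4.023
v -1.573 0.225 -2.952
v 0.955 0.457 -3.619
v 1.999 0.346 -3.588
v 1.949 0.192 -2.469
v 0.905 0.303 -2.501
v 1.861 0.975 -3.508
v 1.811 0.822 -2.389
v 1.378 1.406 -3.47
v 1.328 1.253 -2.352
v 0.733 1.475 -3.49
v 0.683 1.321 -2.371
v 0.173 1.154 -3.559
v 0.123 1.001 -2.44
v -0.089 0.568 -3.651
v -0.139 0.414 -2.532
v 0.049 -0.062 -3.731
v -0.001 -0.215 -2.612
v 0.532 -0.493 -3.768
v 0.482 -0.646 -2.65
v 1.177 -0.561 -3.749
v 1.127 -0.715 -2.63
v 1.737 -0.241 -3.68
v 1.687 -0.394 -2.561
v -2.555 -1.265 0.154
v -2.061 -1.579 -0.23
v -1.805 -1.055 0.946
v -2.042 -1.303 -0.321
v -2.112 -1.021 -0.33
v -2.258 -0.78 -0.255
v -2.456 -0.624 -0.109
v -2.67 -0.578 0.082
v -2.865 -0.651 0.286
v -3.006 -0.83 0.467
v -3.069 -1.084 0.594
v -3.043 -1.37 0.645
v -2.933 -1.637 0.611
v -2.757 -1.84 0.498
v -2.546 -1.943 0.326
v -2.337 -1.929 0.124
v -2.166 -1.801 -0.073
v -0.101 0.859 -1.378
v -0.374 0.865 -0.562
v 0.04 2.623 -1.344
v -0.233 2.629 -0.529
v 0.693 0.791 -1.111
v 0.42 0.797 -0.296
v 0.834 2.555 -1.078
v 0.561 2.561 -0.262
f 1 38 17
f 38 12 41
f 17 41 6
f 38 41 17
f 1 17 13
f 17 6 18
f 13 18 2
f 17 18 13
f 1 13 22
f 13 2 23
f 22 23 8
f 13 23 22
f 1 22 34
f 22 8 37
f 34 37 11
f 22 37 34
f 1 34 38
f 34 11 42
f 38 42 12
f 34 42 38
f 2 18 29
f 18 6 32
f 29 32 10
f 18 32 29
f 6 41 19
f 41 12 40
f 19 40 5
f 41 40 19
f 12 42 39
f 42 11 35
f 39 35 3
f 42 35 39
f 11 37 36
f 37 8 24
f 36 24 7
f 37 24 36
f 8 23 28
f 23 2 25
f 28 25 9
f 23 25 28
f 4 30 16
f 30 10 31
f 16 31 5
f 30 31 16
f 4 16 14
f 16 5 15
f 14 15 3
f 16 15 14
f 4 14 21
f 14 3 20
f 21 20 7
f 14 20 21
f 4 21 26
f 21 7 27
f 26 27 9
f 21 27 26
f 4 26 30
f 26 9 33
f 30 33 10
f 26 33 30
f 5 31 19
f 31 10 32
f 19 32 6
f 31 32 19
f 3 15 39
f 15 5 40
f 39 40 12
f 15 40 39
f 7 20 36
f 20 3 35
f 36 35 11
f 20 35 36
f 9 27 28
f 27 7 24
f 28 24 8
f 27 24 28
f 10 33 29
f 33 9 25
f 29 25 2
f 33 25 29
f 44 43 47
f 44 47 45
f 45 47 48
f 45 48 46
f 47 43 49
f 47 49 48
f 48 49 50
f 48 50 46
f 49 43 51
f 49 51 50
f 50 51 52
f 50 52 46
f 51 43 53
f 51 53 52
f 52 53 54
f 52 54 46
f 53 43 55
f 53 55 54
f 54 55 56
f 54 56 46
f 55 43 57
f 55 57 56
f 56 57 58
f 56 58 46
f 57 43 59
f 57 59 58
f 58 59 60
f 58 60 46
f 59 43 61
f 59 61 60
f 60 61 62
f 60 62 46
f 61 43 44
f 61 44 62
f 62 44 45
f 62 45 46
f 64 63 67
f 64 67 65
f 65 67 68
f 65 68 66
f 67 63 69
f 67 69 68
f 68 69 70
f 68 70 66
f 69 63 71
f 69 71 70
f 70 71 72
f 70 72 66
f 71 63 73
f 71 73 72
f 72 73 74
f 72 74 66
f 73 63 75
f 73 75 74
f 74 75 76
f 74 76 66
f 75 63 77
f 75 77 76
f 76 77 78
f 76 78 66
f 77 63 79
f 77 79 78
f 78 79 80
f 78 80 66
f 79 63 81
f 79 81 80
f 80 81 82
f 80 82 66
f 81 63 83
f 81 83 82
f 82 83 84
f 82 84 66
f 83 63 64
f 83 64 84
f 84 64 65
f 84 65 66
f 86 85 88
f 86 88 87
f 88 85 89
f 88 89 87
f 89 85 90
f 89 90 87
f 90 85 91
f 90 91 87
f 91 85 92
f 91 92 87
f 92 85 93
f 92 93 87
f 93 85 94
f 93 94 87
f 94 85 95
f 94 95 87
f 95 85 96
f 95 96 87
f 96 85 97
f 96 97 87
f 97 85 98
f 97 98 87
f 98 85 99
f 98 99 87
f 99 85 100
f 99 100 87
f 100 85 101
f 100 101 87
f 101 85 86
f 101 86 87
f 103 105 102
f 106 103 102
f 102 105 104
f 104 106 102
f 103 109 105
f 107 103 106
f 107 109 103
f 105 109 104
f 108 106 104
f 104 109 108
f 108 107 106
f 109 107 108



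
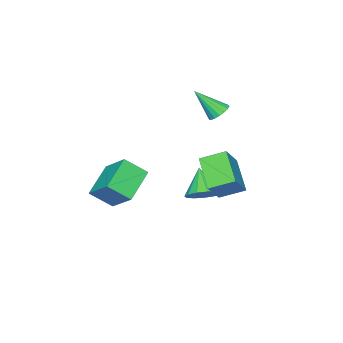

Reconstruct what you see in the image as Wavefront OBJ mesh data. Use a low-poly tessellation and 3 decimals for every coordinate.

v -1.243 0.822 -3.112
v -2.241 -0.573 -1.9
v -2.07 1.9 -2.551
v -3.068 0.505 -1.339
v -0.052 1.075 -1.841
v -1.05 -0.32 -0.629
v -0.879 2.153 -1.28
v -1.877 0.758 -0.068
v -3.059 -1.642 -4.675
v -2.166 -1.923 -4.352
v -3.841 -2.578 -3.325
v -2.285 -1.445 -4.09
v -2.649 -1.03 -4.013
v -3.144 -0.809 -4.146
v -3.611 -0.852 -4.447
v -3.903 -1.146 -4.821
v -3.927 -1.597 -5.148
v -3.675 -2.063 -5.325
v -3.228 -2.394 -5.295
v -2.726 -2.487 -5.069
v -2.33 -2.311 -4.717
v 0.663 -3.432 -2.527
v 1.414 -4.34 -1.6
v 1.01 -1.877 -1.286
v 1.762 -2.785 -0.359
v 2.418 -3.015 -3.541
v 3.17 -3.923 -2.614
v 2.766 -1.46 -2.3
v 3.517 -2.368 -1.373
v -3.242 -0.798 1.624
v -2.734 -0.362 1.746
v -2.618 -1.922 3.036
v -2.975 -0.256 1.937
v -3.277 -0.274 2.057
v -3.572 -0.412 2.077
v -3.79 -0.638 1.994
v -3.884 -0.901 1.826
v -3.83 -1.14 1.612
v -3.642 -1.3 1.4
v -3.362 -1.346 1.24
v -3.055 -1.266 1.168
v -2.791 -1.078 1.2
v -2.63 -0.827 1.33
v -2.61 -0.568 1.527
f 2 4 1
f 5 2 1
f 1 4 3
f 3 5 1
f 2 8 4
f 6 2 5
f 6 8 2
f 4 8 3
f 7 5 3
f 3 8 7
f 7 6 5
f 8 6 7
f 10 9 12
f 10 12 11
f 12 9 13
f 12 13 11
f 13 9 14
f 13 14 11
f 14 9 15
f 14 15 11
f 15 9 16
f 15 16 11
f 16 9 17
f 16 17 11
f 17 9 18
f 17 18 11
f 18 9 19
f 18 19 11
f 19 9 20
f 19 20 11
f 20 9 21
f 20 21 11
f 21 9 10
f 21 10 11
f 23 25 22
f 26 23 22
f 22 25 24
f 24 26 22
f 23 29 25
f 27 23 26
f 27 29 23
f 25 29 24
f 28 26 24
f 24 29 28
f 28 27 26
f 29 27 28
f 31 30 33
f 31 33 32
f 33 30 34
f 33 34 32
f 34 30 35
f 34 35 32
f 35 30 36
f 35 36 32
f 36 30 37
f 36 37 32
f 37 30 38
f 37 38 32
f 38 30 39
f 38 39 32
f 39 30 40
f 39 40 32
f 40 30 41
f 40 41 32
f 41 30 42
f 41 42 32
f 42 30 43
f 42 43 32
f 43 30 44
f 43 44 32
f 44 30 31
f 44 31 32



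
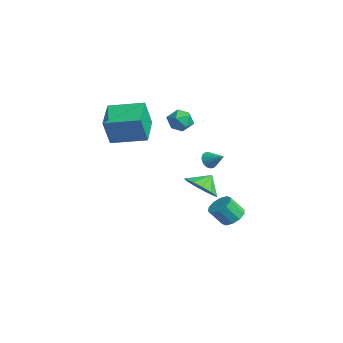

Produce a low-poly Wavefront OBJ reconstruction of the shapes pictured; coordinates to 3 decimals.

v 3.136 1.579 -2.503
v 3.629 1.943 -2.144
v 3.458 1.265 -1.219
v 2.964 0.901 -1.577
v 3.241 2.136 -2.075
v 3.069 1.457 -1.15
v 2.812 2.116 -2.169
v 2.641 1.438 -1.243
v 2.508 1.891 -2.39
v 2.337 1.212 -1.465
v 2.443 1.547 -2.654
v 2.272 0.868 -1.729
v 2.642 1.215 -2.861
v 2.471 0.537 -1.936
v 3.031 1.023 -2.93
v 2.859 0.344 -2.005
v 3.459 1.042 -2.837
v 3.288 0.364 -1.911
v 3.763 1.268 -2.615
v 3.592 0.589 -1.69
v 3.828 1.612 -2.351
v 3.657 0.933 -1.426
v -3.381 3.055 -1.529
v -3.04 2.971 -1.978
v -2.559 3.525 -0.991
v -3.14 3.199 -2.025
v -3.287 3.399 -1.974
v -3.454 3.531 -1.834
v -3.606 3.568 -1.635
v -3.713 3.503 -1.414
v -3.755 3.35 -1.216
v -3.723 3.138 -1.081
v -3.623 2.91 -1.034
v -3.475 2.71 -1.085
v -3.309 2.579 -1.224
v -3.157 2.542 -1.424
v -3.049 2.606 -1.644
v -3.007 2.759 -1.842
v -3.639 2.676 -3.644
v -3.178 2.026 -2.901
v -3.821 3.404 -2.896
v -2.727 2.374 -3.129
v -2.565 2.818 -3.522
v -2.745 3.217 -3.953
v -3.208 3.444 -4.286
v -3.808 3.427 -4.416
v -4.354 3.172 -4.3
v -4.674 2.759 -3.977
v -4.665 2.32 -3.548
v -4.33 1.994 -3.149
v -3.776 1.884 -2.908
v -1.558 -3.165 1.508
v -1.286 -3.65 3.072
v -3.095 -2.341 2.031
v -2.822 -2.826 3.595
v -0.558 -1.514 1.845
v -0.285 -1.999 3.409
v -2.094 -0.69 2.368
v -1.822 -1.175 3.932
v -0.462 0.682 3.45
v 0.255 0.439 3.582
v -0.635 -0.259 2.658
v 0.082 -0.502 2.79
v -0.449 -0.556 3.342
v -0.342 0.026 3.831
v -0.038 0.154 2.409
v 0.069 0.736 2.898
v 0.517 0.113 2.938
v 0.263 -0.325 3.515
v -0.643 0.505 2.725
v -0.897 0.067 3.302
f 2 1 5
f 2 5 3
f 3 5 6
f 3 6 4
f 5 1 7
f 5 7 6
f 6 7 8
f 6 8 4
f 7 1 9
f 7 9 8
f 8 9 10
f 8 10 4
f 9 1 11
f 9 11 10
f 10 11 12
f 10 12 4
f 11 1 13
f 11 13 12
f 12 13 14
f 12 14 4
f 13 1 15
f 13 15 14
f 14 15 16
f 14 16 4
f 15 1 17
f 15 17 16
f 16 17 18
f 16 18 4
f 17 1 19
f 17 19 18
f 18 19 20
f 18 20 4
f 19 1 21
f 19 21 20
f 20 21 22
f 20 22 4
f 21 1 2
f 21 2 22
f 22 2 3
f 22 3 4
f 24 23 26
f 24 26 25
f 26 23 27
f 26 27 25
f 27 23 28
f 27 28 25
f 28 23 29
f 28 29 25
f 29 23 30
f 29 30 25
f 30 23 31
f 30 31 25
f 31 23 32
f 31 32 25
f 32 23 33
f 32 33 25
f 33 23 34
f 33 34 25
f 34 23 35
f 34 35 25
f 35 23 36
f 35 36 25
f 36 23 37
f 36 37 25
f 37 23 38
f 37 38 25
f 38 23 24
f 38 24 25
f 40 39 42
f 40 42 41
f 42 39 43
f 42 43 41
f 43 39 44
f 43 44 41
f 44 39 45
f 44 45 41
f 45 39 46
f 45 46 41
f 46 39 47
f 46 47 41
f 47 39 48
f 47 48 41
f 48 39 49
f 48 49 41
f 49 39 50
f 49 50 41
f 50 39 51
f 50 51 41
f 51 39 40
f 51 40 41
f 53 55 52
f 56 53 52
f 52 55 54
f 54 56 52
f 53 59 55
f 57 53 56
f 57 59 53
f 55 59 54
f 58 56 54
f 54 59 58
f 58 57 56
f 59 57 58
f 60 71 65
f 60 65 61
f 60 61 67
f 60 67 70
f 60 70 71
f 61 65 69
f 65 71 64
f 71 70 62
f 70 67 66
f 67 61 68
f 63 69 64
f 63 64 62
f 63 62 66
f 63 66 68
f 63 68 69
f 64 69 65
f 62 64 71
f 66 62 70
f 68 66 67
f 69 68 61



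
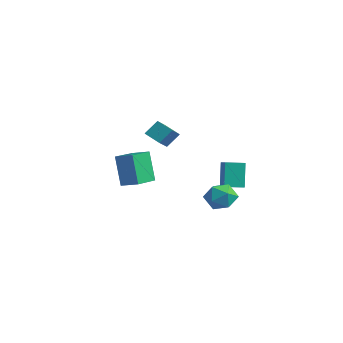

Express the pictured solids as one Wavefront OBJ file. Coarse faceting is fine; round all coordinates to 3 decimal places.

v -4.154 -0.053 2.172
v -3.988 0.739 3.059
v -3.125 0.298 1.665
v -2.958 1.09 2.551
v -3.442 -1.05 2.929
v -3.275 -0.258 3.815
v -2.412 -0.699 2.421
v -2.246 0.093 3.308
v 0.291 -5.074 0.926
v -0.42 -4.989 2.922
v -0.532 -3.412 0.562
v -1.243 -3.327 2.557
v 1.243 -4.533 1.243
v 0.532 -4.448 3.238
v 0.42 -2.871 0.878
v -0.291 -2.786 2.874
v 0.434 2.227 -0.634
v 1.061 2.51 -1.484
v -0.241 0.89 -1.576
v 0.386 1.173 -2.426
v 0.843 0.755 -1.526
v 1.26 1.581 -0.943
v -0.44 1.819 -2.117
v -0.023 2.645 -1.534
v 0.52 2.258 -2.401
v 1.313 1.6 -2.035
v -0.493 1.8 -1.025
v 0.3 1.142 -0.659
v -1.664 3.108 -1.775
v -2.209 3.549 -0.053
v -1.167 4.225 -1.904
v -1.713 4.667 -0.182
v -0.667 2.713 -1.358
v -1.213 3.155 0.364
v -0.171 3.831 -1.487
v -0.716 4.272 0.235
f 2 4 1
f 5 2 1
f 1 4 3
f 3 5 1
f 2 8 4
f 6 2 5
f 6 8 2
f 4 8 3
f 7 5 3
f 3 8 7
f 7 6 5
f 8 6 7
f 10 12 9
f 13 10 9
f 9 12 11
f 11 13 9
f 10 16 12
f 14 10 13
f 14 16 10
f 12 16 11
f 15 13 11
f 11 16 15
f 15 14 13
f 16 14 15
f 17 28 22
f 17 22 18
f 17 18 24
f 17 24 27
f 17 27 28
f 18 22 26
f 22 28 21
f 28 27 19
f 27 24 23
f 24 18 25
f 20 26 21
f 20 21 19
f 20 19 23
f 20 23 25
f 20 25 26
f 21 26 22
f 19 21 28
f 23 19 27
f 25 23 24
f 26 25 18
f 30 32 29
f 33 30 29
f 29 32 31
f 31 33 29
f 30 36 32
f 34 30 33
f 34 36 30
f 32 36 31
f 35 33 31
f 31 36 35
f 35 34 33
f 36 34 35



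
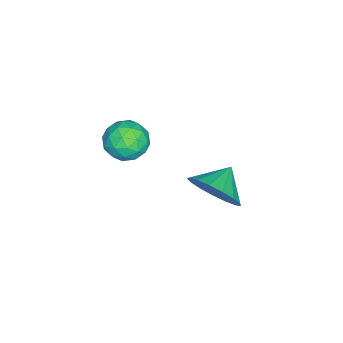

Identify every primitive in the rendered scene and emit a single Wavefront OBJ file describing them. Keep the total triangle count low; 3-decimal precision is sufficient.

v -3.184 0.683 -0.475
v -2.827 0.212 0.393
v -4.156 0.957 0.075
v -2.667 0.686 0.439
v -2.625 1.159 0.276
v -2.712 1.524 -0.059
v -2.906 1.695 -0.49
v -3.165 1.635 -0.917
v -3.427 1.356 -1.242
v -3.634 0.923 -1.392
v -3.738 0.435 -1.332
v -3.714 0.004 -1.075
v -3.57 -0.272 -0.681
v -3.337 -0.329 -0.239
v -3.068 -0.155 0.149
v -2.009 -1.812 3.804
v -1.502 -1.173 3.895
v -1.278 -2.247 2.785
v -0.771 -1.608 2.876
v -0.792 -2.2 3.445
v -1.244 -1.93 4.074
v -1.536 -1.49 2.606
v -1.988 -1.22 3.235
v -1.21 -0.974 3.154
v -0.75 -1.413 3.673
v -2.03 -2.007 3.007
v -1.57 -2.446 3.526
v -1.82 -1.454 3.938
v -0.96 -1.966 2.742
v -0.972 -2.313 3.075
v -0.675 -1.938 3.129
v -1.668 -1.899 4.044
v -1.37 -1.524 4.097
v -0.952 -2.127 3.833
v -1.41 -1.896 2.583
v -1.112 -1.521 2.636
v -2.105 -1.482 3.551
v -1.808 -1.107 3.605
v -1.828 -1.293 2.847
v -1.35 -0.962 3.557
v -0.92 -1.218 2.958
v -1.37 -1.148 2.8
v -1.636 -0.99 3.17
v -1.08 -1.22 3.861
v -0.65 -1.476 3.263
v -0.662 -1.823 3.597
v -0.928 -1.665 3.967
v -0.908 -1.103 3.426
v -2.13 -1.944 3.417
v -1.7 -2.2 2.819
v -1.852 -1.755 2.713
v -2.118 -1.597 3.083
v -1.86 -2.202 3.722
v -1.43 -2.458 3.123
v -1.144 -2.43 3.51
v -1.41 -2.272 3.88
v -1.872 -2.317 3.254
f 2 1 4
f 2 4 3
f 4 1 5
f 4 5 3
f 5 1 6
f 5 6 3
f 6 1 7
f 6 7 3
f 7 1 8
f 7 8 3
f 8 1 9
f 8 9 3
f 9 1 10
f 9 10 3
f 10 1 11
f 10 11 3
f 11 1 12
f 11 12 3
f 12 1 13
f 12 13 3
f 13 1 14
f 13 14 3
f 14 1 15
f 14 15 3
f 15 1 2
f 15 2 3
f 16 53 32
f 53 27 56
f 32 56 21
f 53 56 32
f 16 32 28
f 32 21 33
f 28 33 17
f 32 33 28
f 16 28 37
f 28 17 38
f 37 38 23
f 28 38 37
f 16 37 49
f 37 23 52
f 49 52 26
f 37 52 49
f 16 49 53
f 49 26 57
f 53 57 27
f 49 57 53
f 17 33 44
f 33 21 47
f 44 47 25
f 33 47 44
f 21 56 34
f 56 27 55
f 34 55 20
f 56 55 34
f 27 57 54
f 57 26 50
f 54 50 18
f 57 50 54
f 26 52 51
f 52 23 39
f 51 39 22
f 52 39 51
f 23 38 43
f 38 17 40
f 43 40 24
f 38 40 43
f 19 45 31
f 45 25 46
f 31 46 20
f 45 46 31
f 19 31 29
f 31 20 30
f 29 30 18
f 31 30 29
f 19 29 36
f 29 18 35
f 36 35 22
f 29 35 36
f 19 36 41
f 36 22 42
f 41 42 24
f 36 42 41
f 19 41 45
f 41 24 48
f 45 48 25
f 41 48 45
f 20 46 34
f 46 25 47
f 34 47 21
f 46 47 34
f 18 30 54
f 30 20 55
f 54 55 27
f 30 55 54
f 22 35 51
f 35 18 50
f 51 50 26
f 35 50 51
f 24 42 43
f 42 22 39
f 43 39 23
f 42 39 43
f 25 48 44
f 48 24 40
f 44 40 17
f 48 40 44



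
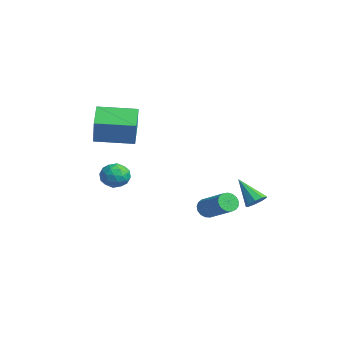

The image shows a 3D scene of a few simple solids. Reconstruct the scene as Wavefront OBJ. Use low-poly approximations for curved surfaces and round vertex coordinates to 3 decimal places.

v 4.536 4.12 -3.145
v 4.994 4.231 -2.697
v 3.404 3.58 -1.855
v 4.749 4.597 -2.758
v 4.405 4.74 -3.001
v 4.122 4.593 -3.311
v 4.033 4.225 -3.543
v 4.18 3.807 -3.589
v 4.493 3.537 -3.428
v 4.827 3.539 -3.134
v 5.025 3.813 -2.845
v 1.334 -3.645 1.147
v 0.196 -3.092 1.895
v 2.187 -1.678 0.99
v 1.049 -1.125 1.737
v 2.251 -3.915 2.743
v 1.113 -3.362 3.49
v 3.104 -1.948 2.585
v 1.966 -1.395 3.333
v 1.616 -2.435 -0.632
v 2.367 -2.06 -0.779
v 1.993 -3.5 -1.421
v 2.744 -3.125 -1.568
v 2.562 -3.424 -0.791
v 2.328 -2.766 -0.304
v 2.032 -2.794 -1.896
v 1.798 -2.136 -1.409
v 2.623 -2.282 -1.56
v 2.951 -2.672 -0.877
v 1.409 -2.888 -1.323
v 1.737 -3.278 -0.64
v 1.958 -2.154 -0.636
v 2.402 -3.406 -1.564
v 2.295 -3.582 -1.107
v 2.736 -3.362 -1.193
v 1.936 -2.569 -0.357
v 2.377 -2.349 -0.443
v 2.492 -3.15 -0.451
v 1.983 -3.211 -1.757
v 2.424 -2.991 -1.843
v 1.624 -2.198 -1.007
v 2.065 -1.978 -1.093
v 1.868 -2.41 -1.749
v 2.55 -2.064 -1.182
v 2.772 -2.69 -1.645
v 2.353 -2.496 -1.838
v 2.216 -2.109 -1.552
v 2.743 -2.293 -0.78
v 2.965 -2.919 -1.244
v 2.858 -3.095 -0.788
v 2.721 -2.708 -0.501
v 2.894 -2.424 -1.239
v 1.395 -2.641 -0.956
v 1.617 -3.267 -1.42
v 1.639 -2.852 -1.699
v 1.502 -2.465 -1.412
v 1.588 -2.87 -0.555
v 1.81 -3.496 -1.018
v 2.144 -3.451 -0.648
v 2.007 -3.064 -0.362
v 1.466 -3.136 -0.961
v 1.556 2.61 -4.517
v 1.914 2.356 -4.996
v 3.642 2.836 -3.963
v 3.284 3.09 -3.483
v 1.88 2.654 -5.079
v 3.608 3.134 -4.045
v 1.772 2.942 -5.032
v 3.5 3.422 -3.999
v 1.615 3.154 -4.868
v 3.343 3.634 -3.834
v 1.444 3.241 -4.623
v 3.172 3.722 -3.589
v 1.299 3.184 -4.353
v 3.027 3.664 -3.32
v 1.213 2.995 -4.122
v 2.941 3.475 -3.088
v 1.205 2.718 -3.98
v 2.933 3.198 -2.947
v 1.278 2.416 -3.962
v 3.006 2.897 -2.928
v 1.415 2.159 -4.071
v 3.143 2.639 -3.037
v 1.584 2.004 -4.282
v 3.312 2.485 -3.248
v 1.746 1.989 -4.546
v 3.474 2.469 -3.513
v 1.865 2.116 -4.804
v 3.593 2.596 -3.771
f 2 1 4
f 2 4 3
f 4 1 5
f 4 5 3
f 5 1 6
f 5 6 3
f 6 1 7
f 6 7 3
f 7 1 8
f 7 8 3
f 8 1 9
f 8 9 3
f 9 1 10
f 9 10 3
f 10 1 11
f 10 11 3
f 11 1 2
f 11 2 3
f 13 15 12
f 16 13 12
f 12 15 14
f 14 16 12
f 13 19 15
f 17 13 16
f 17 19 13
f 15 19 14
f 18 16 14
f 14 19 18
f 18 17 16
f 19 17 18
f 20 57 36
f 57 31 60
f 36 60 25
f 57 60 36
f 20 36 32
f 36 25 37
f 32 37 21
f 36 37 32
f 20 32 41
f 32 21 42
f 41 42 27
f 32 42 41
f 20 41 53
f 41 27 56
f 53 56 30
f 41 56 53
f 20 53 57
f 53 30 61
f 57 61 31
f 53 61 57
f 21 37 48
f 37 25 51
f 48 51 29
f 37 51 48
f 25 60 38
f 60 31 59
f 38 59 24
f 60 59 38
f 31 61 58
f 61 30 54
f 58 54 22
f 61 54 58
f 30 56 55
f 56 27 43
f 55 43 26
f 56 43 55
f 27 42 47
f 42 21 44
f 47 44 28
f 42 44 47
f 23 49 35
f 49 29 50
f 35 50 24
f 49 50 35
f 23 35 33
f 35 24 34
f 33 34 22
f 35 34 33
f 23 33 40
f 33 22 39
f 40 39 26
f 33 39 40
f 23 40 45
f 40 26 46
f 45 46 28
f 40 46 45
f 23 45 49
f 45 28 52
f 49 52 29
f 45 52 49
f 24 50 38
f 50 29 51
f 38 51 25
f 50 51 38
f 22 34 58
f 34 24 59
f 58 59 31
f 34 59 58
f 26 39 55
f 39 22 54
f 55 54 30
f 39 54 55
f 28 46 47
f 46 26 43
f 47 43 27
f 46 43 47
f 29 52 48
f 52 28 44
f 48 44 21
f 52 44 48
f 63 62 66
f 63 66 64
f 64 66 67
f 64 67 65
f 66 62 68
f 66 68 67
f 67 68 69
f 67 69 65
f 68 62 70
f 68 70 69
f 69 70 71
f 69 71 65
f 70 62 72
f 70 72 71
f 71 72 73
f 71 73 65
f 72 62 74
f 72 74 73
f 73 74 75
f 73 75 65
f 74 62 76
f 74 76 75
f 75 76 77
f 75 77 65
f 76 62 78
f 76 78 77
f 77 78 79
f 77 79 65
f 78 62 80
f 78 80 79
f 79 80 81
f 79 81 65
f 80 62 82
f 80 82 81
f 81 82 83
f 81 83 65
f 82 62 84
f 82 84 83
f 83 84 85
f 83 85 65
f 84 62 86
f 84 86 85
f 85 86 87
f 85 87 65
f 86 62 88
f 86 88 87
f 87 88 89
f 87 89 65
f 88 62 63
f 88 63 89
f 89 63 64
f 89 64 65



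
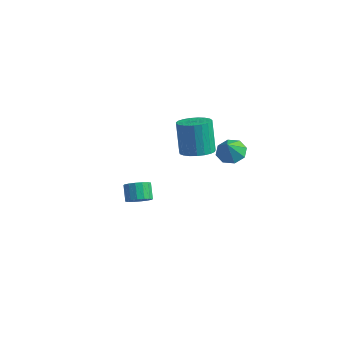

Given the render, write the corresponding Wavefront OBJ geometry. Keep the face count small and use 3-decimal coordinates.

v -2.36 -3.587 -1.943
v -1.975 -2.999 -2.099
v -2.494 -2.465 -1.373
v -2.88 -3.053 -1.217
v -2.272 -2.983 -2.324
v -2.791 -2.449 -1.598
v -2.592 -3.128 -2.447
v -3.111 -2.594 -1.721
v -2.851 -3.396 -2.434
v -3.37 -2.862 -1.708
v -2.978 -3.715 -2.29
v -3.497 -3.181 -1.564
v -2.94 -4 -2.053
v -3.459 -3.466 -1.327
v -2.746 -4.175 -1.787
v -3.265 -3.641 -1.061
v -2.449 -4.191 -1.562
v -2.968 -3.657 -0.836
v -2.129 -4.046 -1.439
v -2.648 -3.512 -0.713
v -1.87 -3.778 -1.452
v -2.389 -3.244 -0.726
v -1.743 -3.459 -1.596
v -2.262 -2.925 -0.87
v -1.781 -3.174 -1.833
v -2.3 -2.64 -1.107
v -1.397 3.444 -2.049
v -0.523 3.464 -2.15
v -1.263 2.836 -1.011
v -0.755 3.996 -1.807
v -1.363 4.205 -1.607
v -1.991 3.968 -1.665
v -2.271 3.424 -1.948
v -2.039 2.893 -2.29
v -1.43 2.684 -2.49
v -0.803 2.921 -2.432
v -3.538 3.292 -2.952
v -3.009 2.516 -2.581
v -3.612 3.032 -0.637
v -4.142 3.808 -1.008
v -2.725 2.825 -2.575
v -3.329 3.342 -0.632
v -2.582 3.216 -2.635
v -3.186 3.733 -0.691
v -2.604 3.619 -2.749
v -3.208 4.136 -0.805
v -2.788 3.966 -2.898
v -3.392 4.483 -0.955
v -3.102 4.196 -3.057
v -3.706 4.713 -1.113
v -3.491 4.27 -3.197
v -4.095 4.787 -1.254
v -3.888 4.175 -3.295
v -4.492 4.692 -1.352
v -4.224 3.927 -3.334
v -4.828 4.443 -1.39
v -4.442 3.569 -3.306
v -5.046 4.085 -1.363
v -4.504 3.163 -3.218
v -5.108 3.68 -1.274
v -4.398 2.779 -3.083
v -5.002 3.296 -1.139
v -4.144 2.484 -2.926
v -4.748 3.001 -0.982
v -3.785 2.329 -2.773
v -4.389 2.846 -0.829
v -3.384 2.34 -2.651
v -3.988 2.857 -0.707
f 2 1 5
f 2 5 3
f 3 5 6
f 3 6 4
f 5 1 7
f 5 7 6
f 6 7 8
f 6 8 4
f 7 1 9
f 7 9 8
f 8 9 10
f 8 10 4
f 9 1 11
f 9 11 10
f 10 11 12
f 10 12 4
f 11 1 13
f 11 13 12
f 12 13 14
f 12 14 4
f 13 1 15
f 13 15 14
f 14 15 16
f 14 16 4
f 15 1 17
f 15 17 16
f 16 17 18
f 16 18 4
f 17 1 19
f 17 19 18
f 18 19 20
f 18 20 4
f 19 1 21
f 19 21 20
f 20 21 22
f 20 22 4
f 21 1 23
f 21 23 22
f 22 23 24
f 22 24 4
f 23 1 25
f 23 25 24
f 24 25 26
f 24 26 4
f 25 1 2
f 25 2 26
f 26 2 3
f 26 3 4
f 28 27 30
f 28 30 29
f 30 27 31
f 30 31 29
f 31 27 32
f 31 32 29
f 32 27 33
f 32 33 29
f 33 27 34
f 33 34 29
f 34 27 35
f 34 35 29
f 35 27 36
f 35 36 29
f 36 27 28
f 36 28 29
f 38 37 41
f 38 41 39
f 39 41 42
f 39 42 40
f 41 37 43
f 41 43 42
f 42 43 44
f 42 44 40
f 43 37 45
f 43 45 44
f 44 45 46
f 44 46 40
f 45 37 47
f 45 47 46
f 46 47 48
f 46 48 40
f 47 37 49
f 47 49 48
f 48 49 50
f 48 50 40
f 49 37 51
f 49 51 50
f 50 51 52
f 50 52 40
f 51 37 53
f 51 53 52
f 52 53 54
f 52 54 40
f 53 37 55
f 53 55 54
f 54 55 56
f 54 56 40
f 55 37 57
f 55 57 56
f 56 57 58
f 56 58 40
f 57 37 59
f 57 59 58
f 58 59 60
f 58 60 40
f 59 37 61
f 59 61 60
f 60 61 62
f 60 62 40
f 61 37 63
f 61 63 62
f 62 63 64
f 62 64 40
f 63 37 65
f 63 65 64
f 64 65 66
f 64 66 40
f 65 37 67
f 65 67 66
f 66 67 68
f 66 68 40
f 67 37 38
f 67 38 68
f 68 38 39
f 68 39 40



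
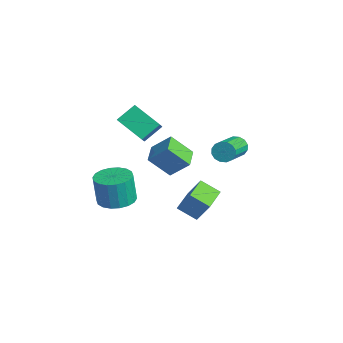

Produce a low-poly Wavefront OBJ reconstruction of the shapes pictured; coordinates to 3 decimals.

v 0.573 2.807 1.49
v 0.89 2.825 0.946
v 2.164 1.572 1.646
v 1.847 1.553 2.19
v 1.022 3.061 1.128
v 2.296 1.807 1.829
v 1.033 3.229 1.408
v 2.308 1.975 2.108
v 0.921 3.284 1.709
v 2.196 2.03 2.41
v 0.716 3.211 1.952
v 1.99 1.957 2.652
v 0.472 3.029 2.07
v 1.747 1.776 2.771
v 0.256 2.788 2.034
v 1.53 1.535 2.734
v 0.124 2.553 1.851
v 1.398 1.299 2.552
v 0.112 2.385 1.572
v 1.387 1.131 2.272
v 0.224 2.33 1.27
v 1.499 1.076 1.971
v 0.43 2.403 1.028
v 1.704 1.149 1.728
v 0.673 2.584 0.909
v 1.948 1.331 1.61
v -2.363 -2.171 2.802
v -1.811 -2.523 3.36
v -2.481 -1.174 3.547
v -1.93 -1.526 4.105
v -1.03 -1.394 1.975
v -0.479 -1.746 2.533
v -1.149 -0.397 2.72
v -0.597 -0.749 3.278
v -0.265 1.097 -4.056
v -0.973 0.308 -3.432
v -1.363 2.171 -3.945
v -2.071 1.382 -3.321
v 0.311 1.558 -2.819
v -0.397 0.769 -2.195
v -0.787 2.632 -2.708
v -1.495 1.843 -2.084
v -3.312 -2.031 -3.64
v -2.305 -1.792 -3.541
v -2.441 -1.929 -1.822
v -3.448 -2.169 -1.92
v -2.511 -1.378 -3.524
v -2.647 -1.515 -1.805
v -2.876 -1.094 -3.53
v -3.012 -1.231 -1.811
v -3.327 -0.995 -3.558
v -3.463 -1.132 -1.839
v -3.775 -1.101 -3.602
v -3.911 -1.238 -1.883
v -4.132 -1.392 -3.653
v -4.268 -1.529 -1.934
v -4.326 -1.809 -3.702
v -4.462 -1.946 -1.983
v -4.319 -2.271 -3.738
v -4.455 -2.408 -2.019
v -4.113 -2.685 -3.755
v -4.249 -2.822 -2.036
v -3.748 -2.969 -3.749
v -3.884 -3.106 -2.03
v -3.297 -3.068 -3.721
v -3.433 -3.205 -2.002
v -2.849 -2.962 -3.677
v -2.985 -3.099 -1.958
v -2.492 -2.671 -3.626
v -2.628 -2.808 -1.907
v -2.298 -2.254 -3.577
v -2.434 -2.391 -1.858
v 2.999 -1.726 2.11
v 2.579 -2.683 3.187
v 2.018 -1.141 2.248
v 1.599 -2.097 3.324
v 3.581 -0.963 3.016
v 3.162 -1.919 4.092
v 2.601 -0.377 3.153
v 2.181 -1.334 4.23
f 2 1 5
f 2 5 3
f 3 5 6
f 3 6 4
f 5 1 7
f 5 7 6
f 6 7 8
f 6 8 4
f 7 1 9
f 7 9 8
f 8 9 10
f 8 10 4
f 9 1 11
f 9 11 10
f 10 11 12
f 10 12 4
f 11 1 13
f 11 13 12
f 12 13 14
f 12 14 4
f 13 1 15
f 13 15 14
f 14 15 16
f 14 16 4
f 15 1 17
f 15 17 16
f 16 17 18
f 16 18 4
f 17 1 19
f 17 19 18
f 18 19 20
f 18 20 4
f 19 1 21
f 19 21 20
f 20 21 22
f 20 22 4
f 21 1 23
f 21 23 22
f 22 23 24
f 22 24 4
f 23 1 25
f 23 25 24
f 24 25 26
f 24 26 4
f 25 1 2
f 25 2 26
f 26 2 3
f 26 3 4
f 28 30 27
f 31 28 27
f 27 30 29
f 29 31 27
f 28 34 30
f 32 28 31
f 32 34 28
f 30 34 29
f 33 31 29
f 29 34 33
f 33 32 31
f 34 32 33
f 36 38 35
f 39 36 35
f 35 38 37
f 37 39 35
f 36 42 38
f 40 36 39
f 40 42 36
f 38 42 37
f 41 39 37
f 37 42 41
f 41 40 39
f 42 40 41
f 44 43 47
f 44 47 45
f 45 47 48
f 45 48 46
f 47 43 49
f 47 49 48
f 48 49 50
f 48 50 46
f 49 43 51
f 49 51 50
f 50 51 52
f 50 52 46
f 51 43 53
f 51 53 52
f 52 53 54
f 52 54 46
f 53 43 55
f 53 55 54
f 54 55 56
f 54 56 46
f 55 43 57
f 55 57 56
f 56 57 58
f 56 58 46
f 57 43 59
f 57 59 58
f 58 59 60
f 58 60 46
f 59 43 61
f 59 61 60
f 60 61 62
f 60 62 46
f 61 43 63
f 61 63 62
f 62 63 64
f 62 64 46
f 63 43 65
f 63 65 64
f 64 65 66
f 64 66 46
f 65 43 67
f 65 67 66
f 66 67 68
f 66 68 46
f 67 43 69
f 67 69 68
f 68 69 70
f 68 70 46
f 69 43 71
f 69 71 70
f 70 71 72
f 70 72 46
f 71 43 44
f 71 44 72
f 72 44 45
f 72 45 46
f 74 76 73
f 77 74 73
f 73 76 75
f 75 77 73
f 74 80 76
f 78 74 77
f 78 80 74
f 76 80 75
f 79 77 75
f 75 80 79
f 79 78 77
f 80 78 79



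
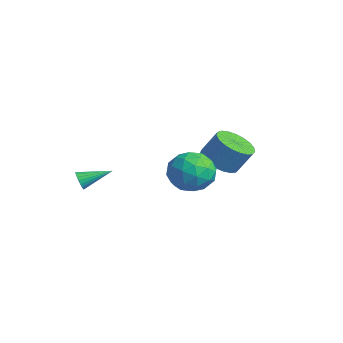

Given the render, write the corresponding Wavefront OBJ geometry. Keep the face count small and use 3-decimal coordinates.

v -0.683 3.098 2.641
v 0.176 2.429 2.701
v 0.602 3.094 3.999
v -0.257 3.762 3.939
v 0.344 2.779 2.466
v 0.771 3.444 3.765
v 0.335 3.183 2.262
v 0.762 3.848 3.561
v 0.15 3.573 2.123
v 0.577 4.238 3.422
v -0.179 3.881 2.074
v 0.247 4.546 3.373
v -0.596 4.053 2.123
v -0.169 4.718 3.422
v -1.027 4.06 2.261
v -0.601 4.725 3.56
v -1.399 3.9 2.465
v -0.973 4.565 3.764
v -1.648 3.602 2.699
v -1.221 4.267 3.998
v -1.729 3.217 2.923
v -1.303 3.881 4.222
v -1.63 2.811 3.099
v -1.203 3.475 4.397
v -1.367 2.454 3.195
v -0.94 3.119 4.493
v -0.986 2.209 3.195
v -0.559 2.874 4.494
v -0.552 2.118 3.099
v -0.126 2.782 4.398
v -0.141 2.195 2.925
v 0.285 2.86 4.223
v -3.545 -3.028 1.321
v -3.275 -3.27 1.76
v -3.075 -1.492 1.879
v -3.105 -3.263 1.595
v -3.011 -3.214 1.383
v -3.009 -3.134 1.161
v -3.1 -3.035 0.965
v -3.268 -2.935 0.832
v -3.484 -2.85 0.782
v -3.711 -2.797 0.826
v -3.909 -2.783 0.956
v -4.044 -2.812 1.148
v -4.093 -2.878 1.371
v -4.048 -2.969 1.584
v -3.915 -3.071 1.752
v -3.719 -3.165 1.846
v -3.492 -3.236 1.849
v 1.707 0.967 4.68
v 2.616 1.195 3.851
v 0.964 -0.475 3.469
v 1.873 -0.247 2.64
v 2.148 -0.772 3.742
v 2.607 0.119 4.491
v 0.973 0.601 2.829
v 1.432 1.492 3.578
v 2.163 0.968 2.707
v 2.889 0.12 3.272
v 0.691 0.6 4.048
v 1.417 -0.248 4.613
v 2.227 1.207 4.372
v 1.353 -0.487 2.948
v 1.515 -0.796 3.596
v 2.049 -0.662 3.109
v 2.222 0.575 4.748
v 2.756 0.709 4.261
v 2.481 -0.447 4.197
v 0.824 0.011 3.059
v 1.358 0.145 2.572
v 1.531 1.382 4.211
v 2.065 1.516 3.724
v 1.099 1.167 3.123
v 2.495 1.208 3.212
v 2.058 0.361 2.501
v 1.529 0.859 2.612
v 1.799 1.383 3.052
v 2.922 0.709 3.544
v 2.485 -0.138 2.832
v 2.646 -0.447 3.48
v 2.916 0.077 3.92
v 2.655 0.576 2.872
v 1.095 0.858 4.488
v 0.658 0.011 3.776
v 0.664 0.643 3.4
v 0.934 1.167 3.84
v 1.522 0.359 4.819
v 1.085 -0.488 4.108
v 1.781 -0.663 4.268
v 2.051 -0.139 4.708
v 0.925 0.144 4.448
f 2 1 5
f 2 5 3
f 3 5 6
f 3 6 4
f 5 1 7
f 5 7 6
f 6 7 8
f 6 8 4
f 7 1 9
f 7 9 8
f 8 9 10
f 8 10 4
f 9 1 11
f 9 11 10
f 10 11 12
f 10 12 4
f 11 1 13
f 11 13 12
f 12 13 14
f 12 14 4
f 13 1 15
f 13 15 14
f 14 15 16
f 14 16 4
f 15 1 17
f 15 17 16
f 16 17 18
f 16 18 4
f 17 1 19
f 17 19 18
f 18 19 20
f 18 20 4
f 19 1 21
f 19 21 20
f 20 21 22
f 20 22 4
f 21 1 23
f 21 23 22
f 22 23 24
f 22 24 4
f 23 1 25
f 23 25 24
f 24 25 26
f 24 26 4
f 25 1 27
f 25 27 26
f 26 27 28
f 26 28 4
f 27 1 29
f 27 29 28
f 28 29 30
f 28 30 4
f 29 1 31
f 29 31 30
f 30 31 32
f 30 32 4
f 31 1 2
f 31 2 32
f 32 2 3
f 32 3 4
f 34 33 36
f 34 36 35
f 36 33 37
f 36 37 35
f 37 33 38
f 37 38 35
f 38 33 39
f 38 39 35
f 39 33 40
f 39 40 35
f 40 33 41
f 40 41 35
f 41 33 42
f 41 42 35
f 42 33 43
f 42 43 35
f 43 33 44
f 43 44 35
f 44 33 45
f 44 45 35
f 45 33 46
f 45 46 35
f 46 33 47
f 46 47 35
f 47 33 48
f 47 48 35
f 48 33 49
f 48 49 35
f 49 33 34
f 49 34 35
f 50 87 66
f 87 61 90
f 66 90 55
f 87 90 66
f 50 66 62
f 66 55 67
f 62 67 51
f 66 67 62
f 50 62 71
f 62 51 72
f 71 72 57
f 62 72 71
f 50 71 83
f 71 57 86
f 83 86 60
f 71 86 83
f 50 83 87
f 83 60 91
f 87 91 61
f 83 91 87
f 51 67 78
f 67 55 81
f 78 81 59
f 67 81 78
f 55 90 68
f 90 61 89
f 68 89 54
f 90 89 68
f 61 91 88
f 91 60 84
f 88 84 52
f 91 84 88
f 60 86 85
f 86 57 73
f 85 73 56
f 86 73 85
f 57 72 77
f 72 51 74
f 77 74 58
f 72 74 77
f 53 79 65
f 79 59 80
f 65 80 54
f 79 80 65
f 53 65 63
f 65 54 64
f 63 64 52
f 65 64 63
f 53 63 70
f 63 52 69
f 70 69 56
f 63 69 70
f 53 70 75
f 70 56 76
f 75 76 58
f 70 76 75
f 53 75 79
f 75 58 82
f 79 82 59
f 75 82 79
f 54 80 68
f 80 59 81
f 68 81 55
f 80 81 68
f 52 64 88
f 64 54 89
f 88 89 61
f 64 89 88
f 56 69 85
f 69 52 84
f 85 84 60
f 69 84 85
f 58 76 77
f 76 56 73
f 77 73 57
f 76 73 77
f 59 82 78
f 82 58 74
f 78 74 51
f 82 74 78

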